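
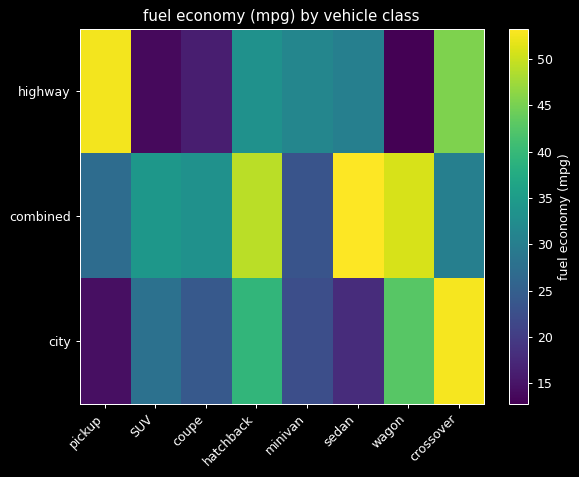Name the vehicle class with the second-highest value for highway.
Top 3 for highway: pickup ≈ 55, crossover ≈ 45, hatchback ≈ 35.

crossover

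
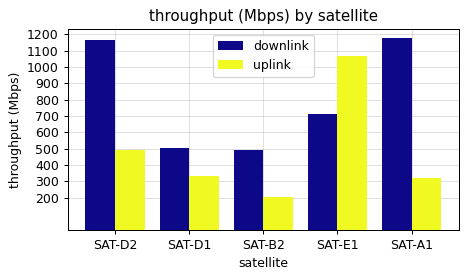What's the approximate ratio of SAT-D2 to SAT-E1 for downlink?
SAT-D2 ≈ 1200, SAT-E1 ≈ 700; 1200/700 ≈ 1.71.

≈ 1.71×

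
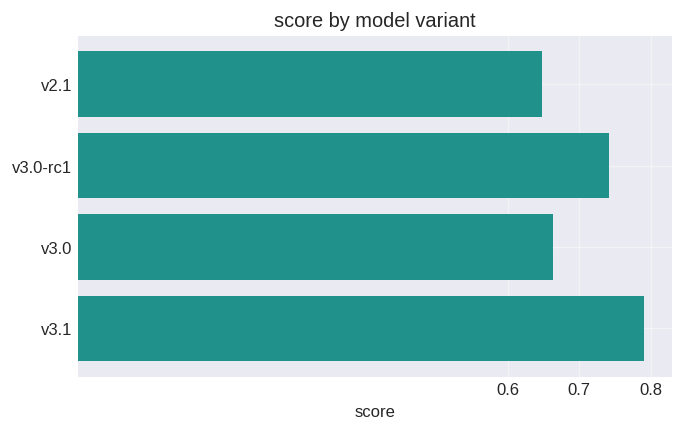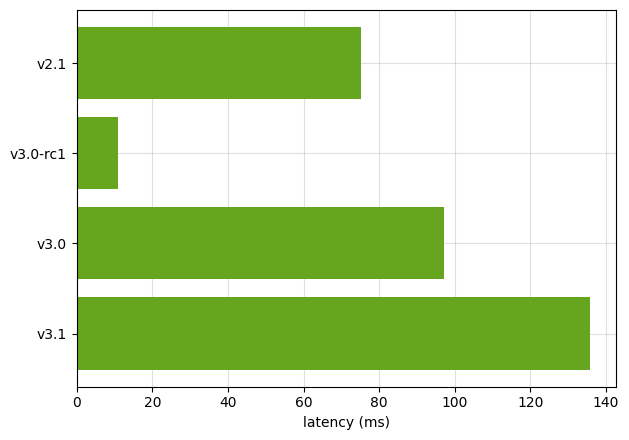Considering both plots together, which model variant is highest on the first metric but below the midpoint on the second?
v3.0-rc1

Chart 2 median latency (ms) ≈ 80; below-median model variants: v2.1, v3.0-rc1. Among those, v3.0-rc1 has the highest score (≈ 0.7).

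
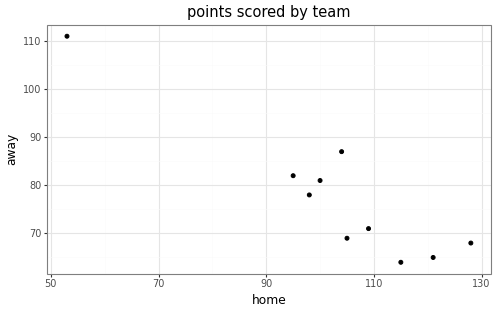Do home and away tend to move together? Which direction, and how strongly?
negative, strong

Points are negatively correlated; strong (|r| ≈ 0.9).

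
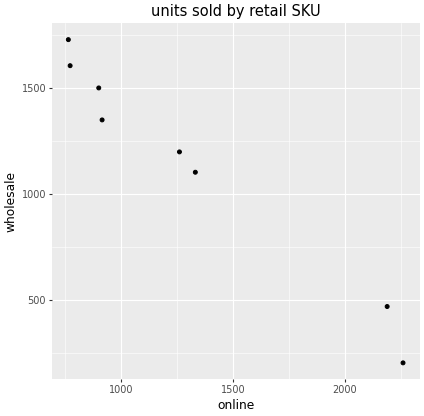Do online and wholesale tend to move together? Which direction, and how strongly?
Points are negatively correlated; strong (|r| ≈ 1.0).

negative, strong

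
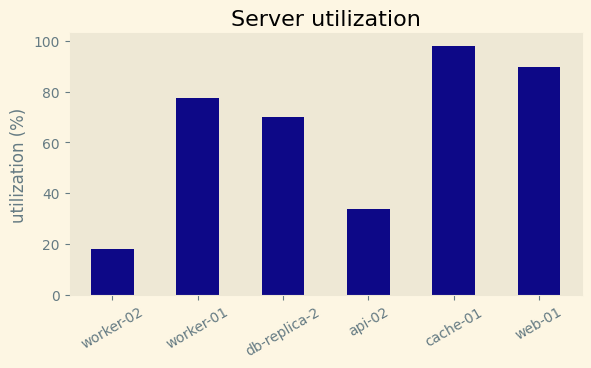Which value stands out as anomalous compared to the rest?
worker-02

worker-02 ≈ 20; the rest sit between ≈ 30 and ≈ 100.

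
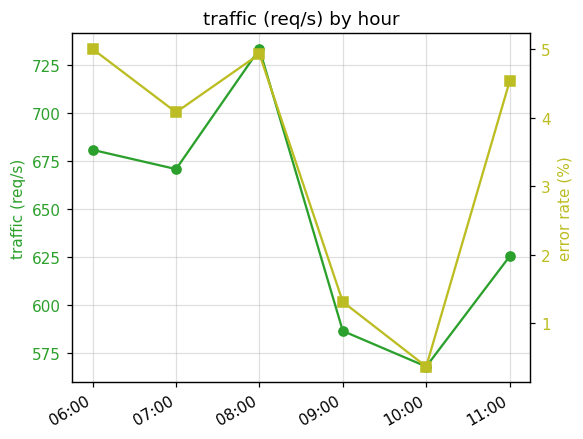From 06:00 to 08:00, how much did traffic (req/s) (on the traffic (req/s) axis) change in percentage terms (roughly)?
06:00 ≈ 680, 08:00 ≈ 740; (740 − 680) / 680 ≈ +8.8%.

≈ +8.8%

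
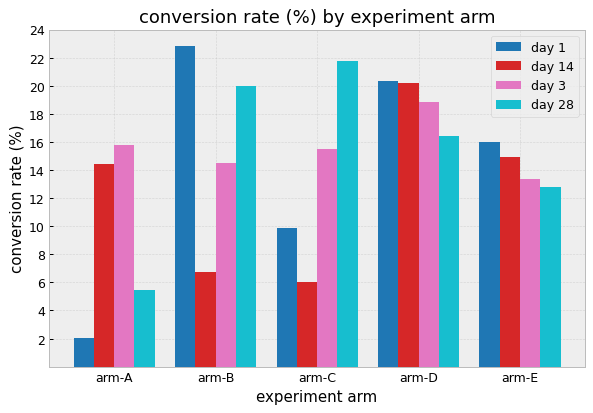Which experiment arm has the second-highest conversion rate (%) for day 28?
arm-B

Top 3 for day 28: arm-C ≈ 22, arm-B ≈ 20, arm-D ≈ 16.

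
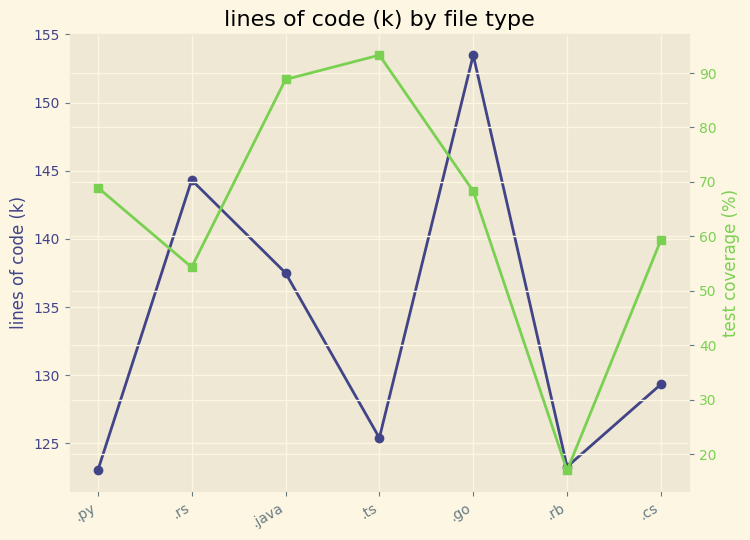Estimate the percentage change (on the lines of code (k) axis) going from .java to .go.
.java ≈ 140, .go ≈ 155; (155 − 140) / 140 ≈ +10.7%.

≈ +10.7%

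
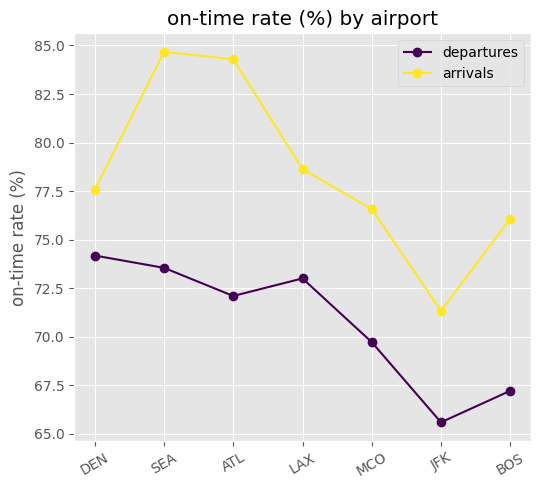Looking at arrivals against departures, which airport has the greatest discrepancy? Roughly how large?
ATL, ≈ 12 %

ATL: arrivals ≈ 84, departures ≈ 72 → gap ≈ 12. Next-largest (SEA) is only ≈ 10.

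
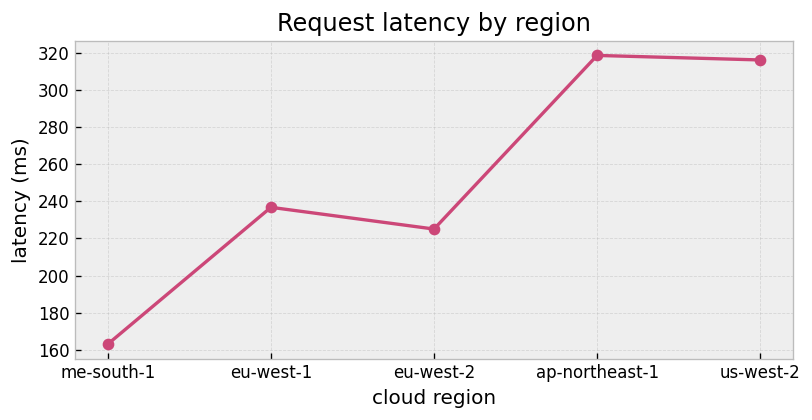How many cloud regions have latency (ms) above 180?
4

Above 180: eu-west-1, eu-west-2, ap-northeast-1, us-west-2.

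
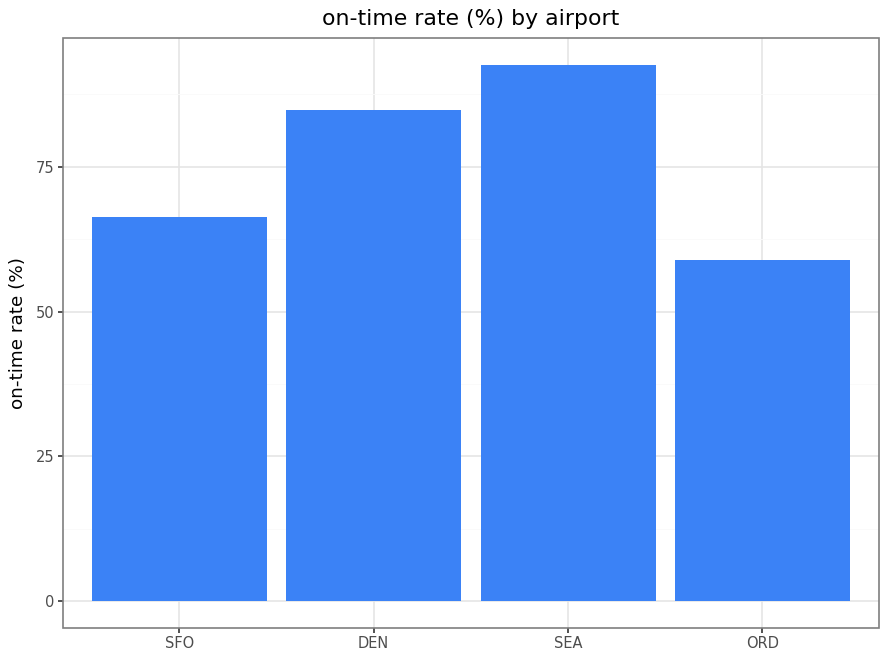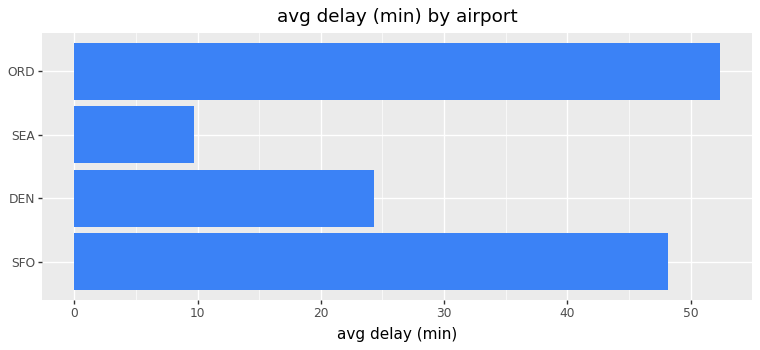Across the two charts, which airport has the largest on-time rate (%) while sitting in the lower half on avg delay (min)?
SEA

Chart 2 median avg delay (min) ≈ 35; below-median airports: DEN, SEA. Among those, SEA has the highest on-time rate (%) (≈ 90).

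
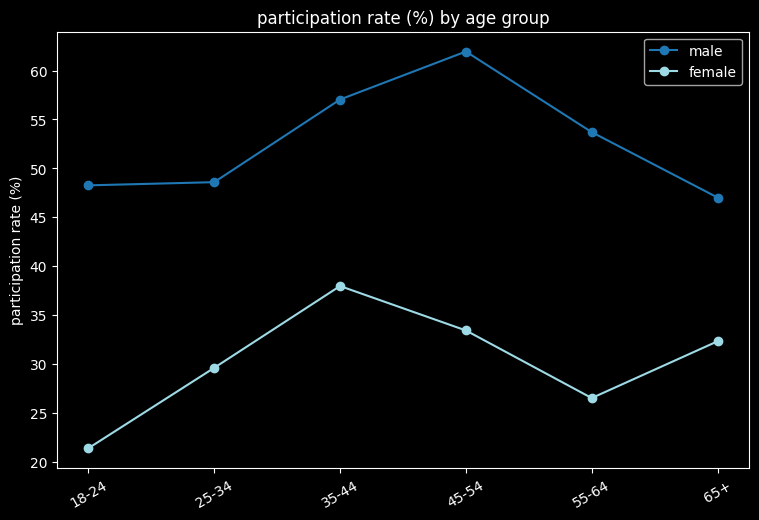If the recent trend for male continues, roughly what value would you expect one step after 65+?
Last three: 60, 55, 45 → slope ≈ -7.5/step → next ≈ 37.5.

≈ 37.5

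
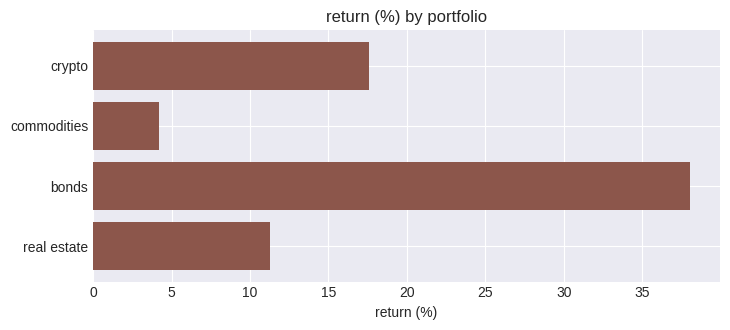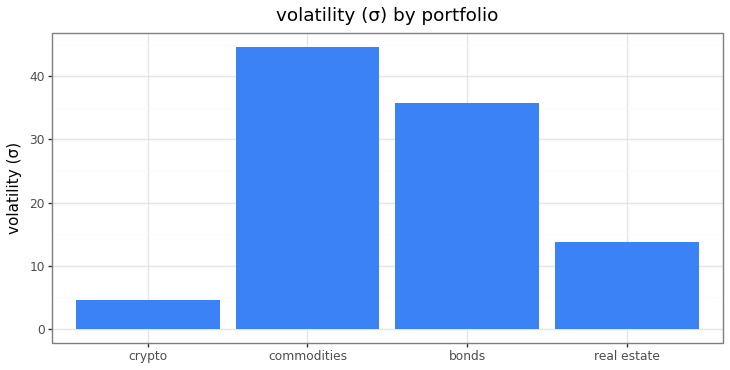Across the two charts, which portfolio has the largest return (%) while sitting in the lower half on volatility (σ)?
crypto

Chart 2 median volatility (σ) ≈ 25; below-median portfolios: crypto, real estate. Among those, crypto has the highest return (%) (≈ 20).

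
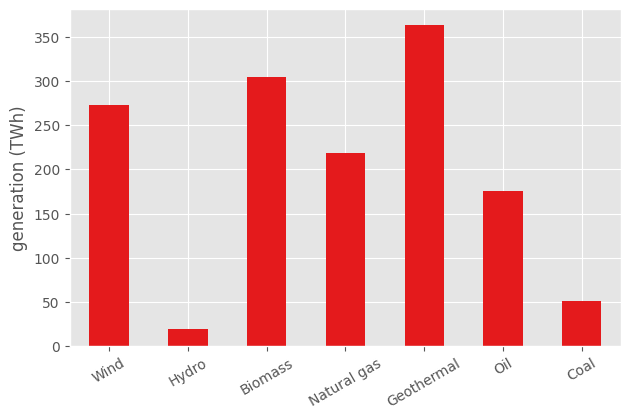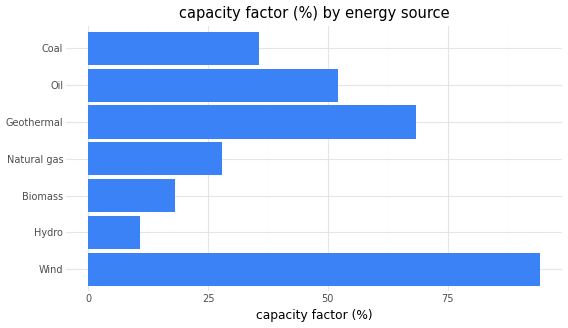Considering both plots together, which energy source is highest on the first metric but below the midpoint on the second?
Biomass

Chart 2 median capacity factor (%) ≈ 40; below-median energy sources: Hydro, Biomass, Natural gas. Among those, Biomass has the highest generation (TWh) (≈ 300).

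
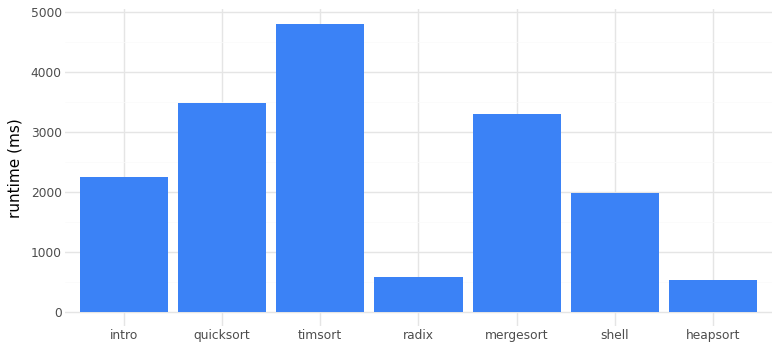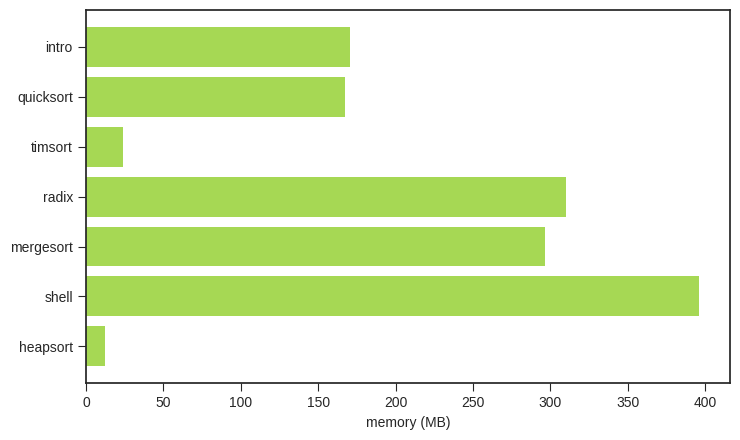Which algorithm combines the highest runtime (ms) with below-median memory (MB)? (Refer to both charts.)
Chart 2 median memory (MB) ≈ 150; below-median algorithms: quicksort, timsort, heapsort. Among those, timsort has the highest runtime (ms) (≈ 5000).

timsort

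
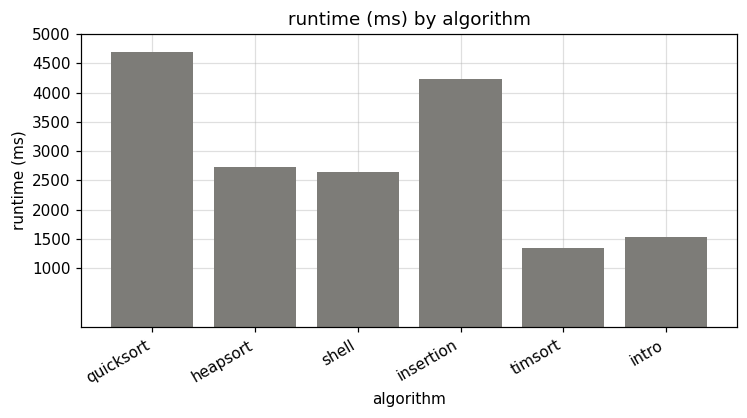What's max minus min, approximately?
Max quicksort ≈ 4500, min timsort ≈ 1500; range ≈ 3000.

≈ 3000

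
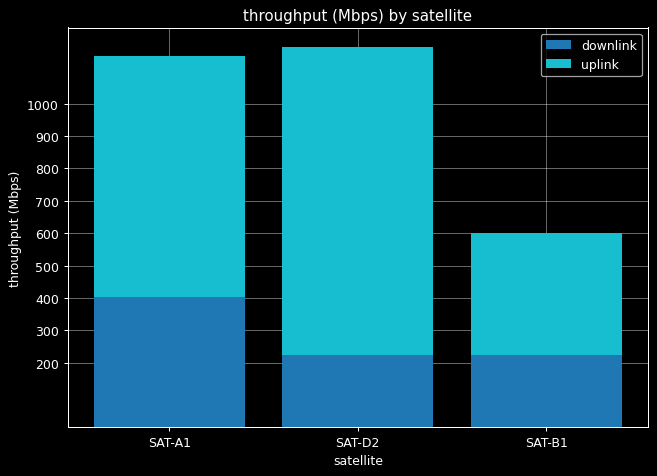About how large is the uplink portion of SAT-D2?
uplink top ≈ 1200, bottom ≈ 200; segment ≈ 1000.

≈ 1000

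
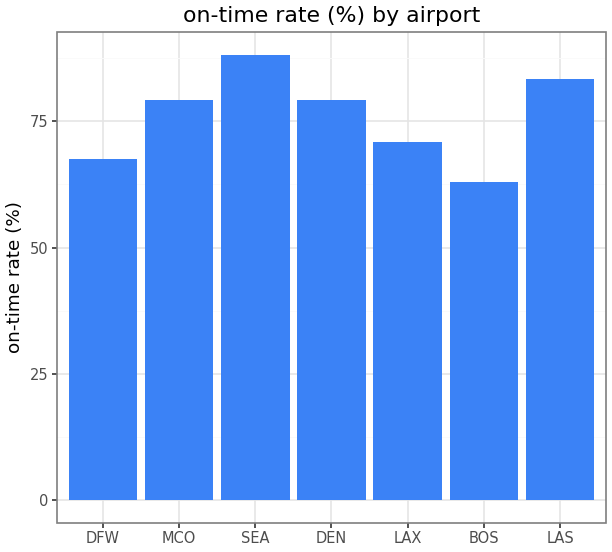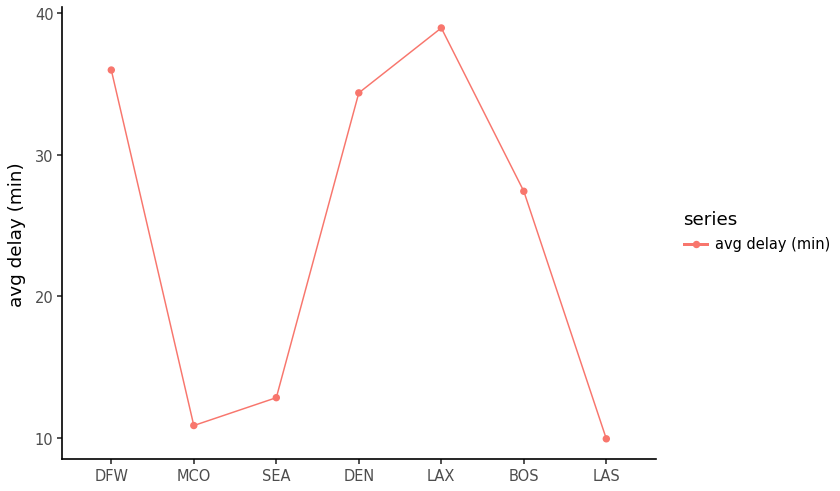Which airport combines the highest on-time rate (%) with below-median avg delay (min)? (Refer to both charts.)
SEA

Chart 2 median avg delay (min) ≈ 25; below-median airports: MCO, SEA, LAS. Among those, SEA has the highest on-time rate (%) (≈ 90).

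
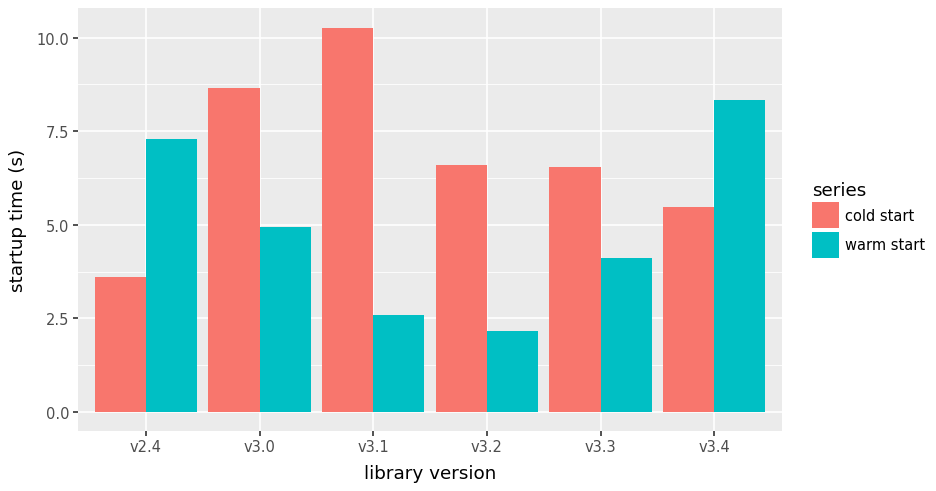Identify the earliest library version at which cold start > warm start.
v3.0

v2.4: cold start ≈ 4 vs warm start ≈ 7 (not yet); v3.0: cold start ≈ 9 vs warm start ≈ 5 (first crossover).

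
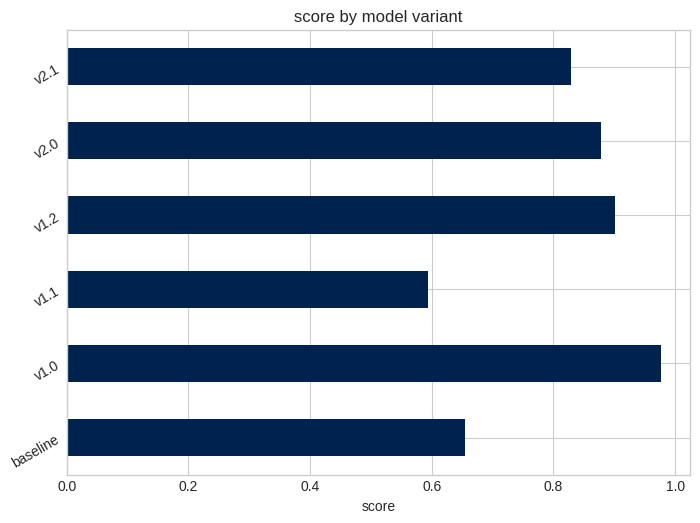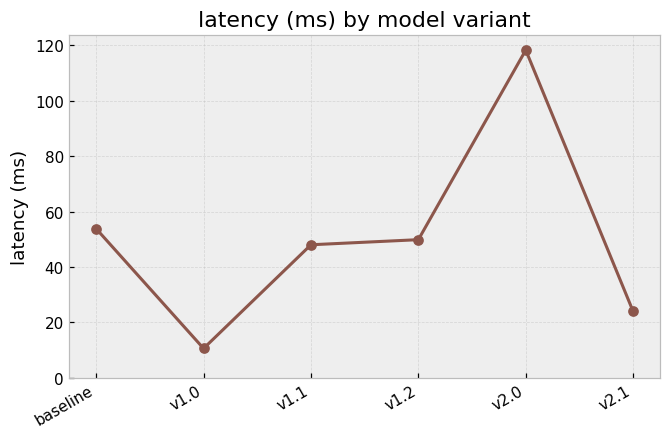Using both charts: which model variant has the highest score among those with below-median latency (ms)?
Chart 2 median latency (ms) ≈ 40; below-median model variants: v1.0, v1.1, v2.1. Among those, v1.0 has the highest score (≈ 1).

v1.0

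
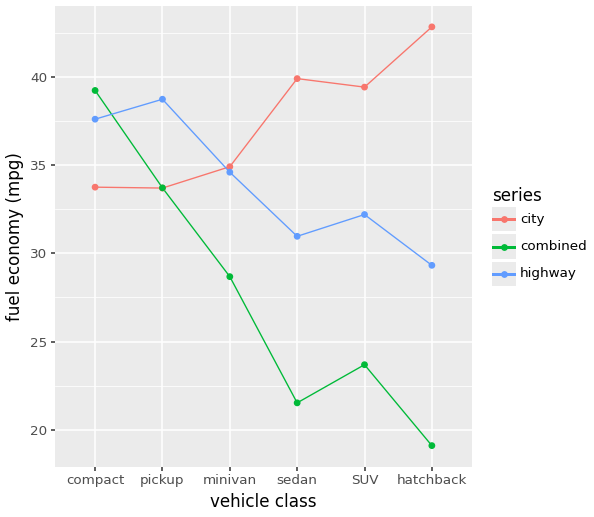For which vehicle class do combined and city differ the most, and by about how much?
hatchback, ≈ 22 mpg

hatchback: combined ≈ 20, city ≈ 42 → gap ≈ 22. Next-largest (sedan) is only ≈ 18.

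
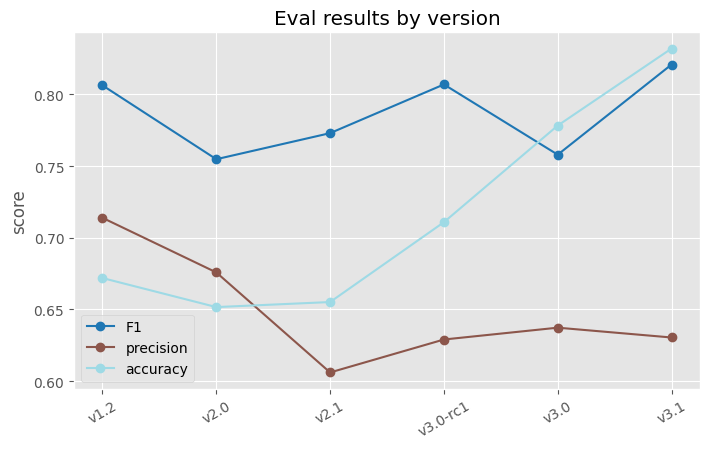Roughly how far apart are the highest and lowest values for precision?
Max v1.2 ≈ 0.72, min v2.1 ≈ 0.60; range ≈ 0.12.

≈ 0.12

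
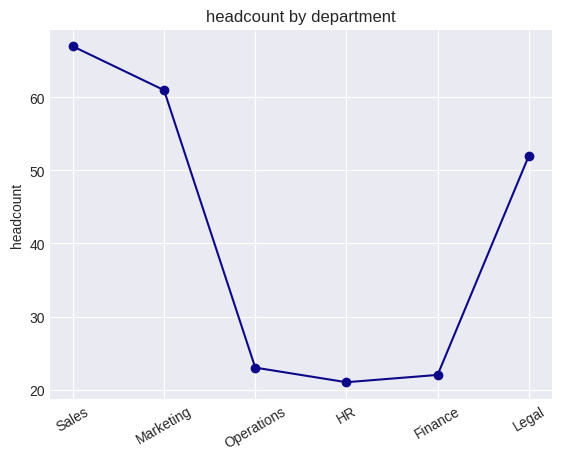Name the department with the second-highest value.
Top 3: Sales ≈ 65, Marketing ≈ 60, Legal ≈ 50.

Marketing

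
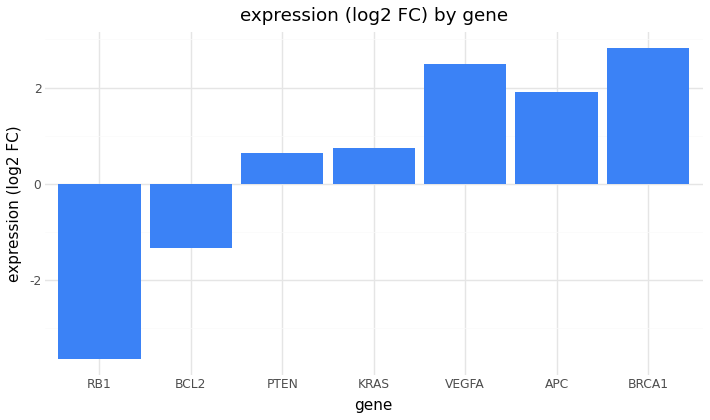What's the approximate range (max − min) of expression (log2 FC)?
≈ 7

Max BRCA1 ≈ 3, min RB1 ≈ -4; range ≈ 7.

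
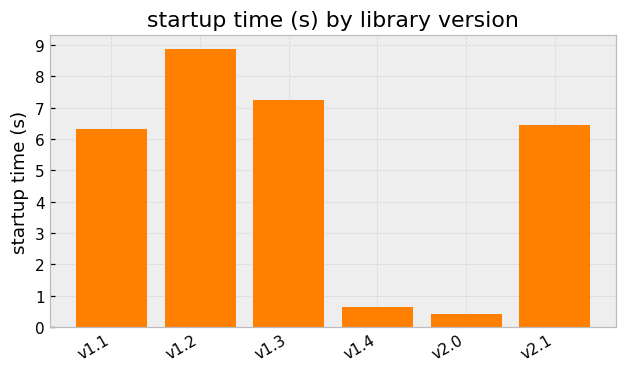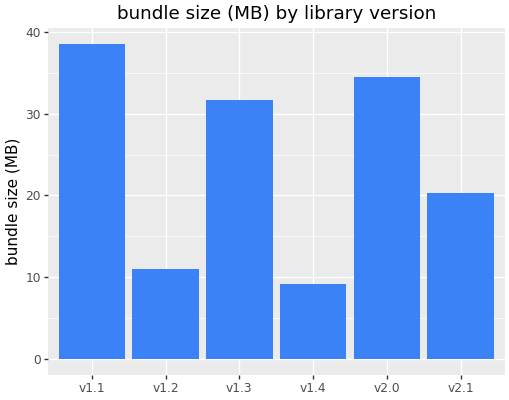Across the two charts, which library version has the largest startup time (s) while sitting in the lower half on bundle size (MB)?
Chart 2 median bundle size (MB) ≈ 25; below-median library versions: v1.2, v1.4, v2.1. Among those, v1.2 has the highest startup time (s) (≈ 9).

v1.2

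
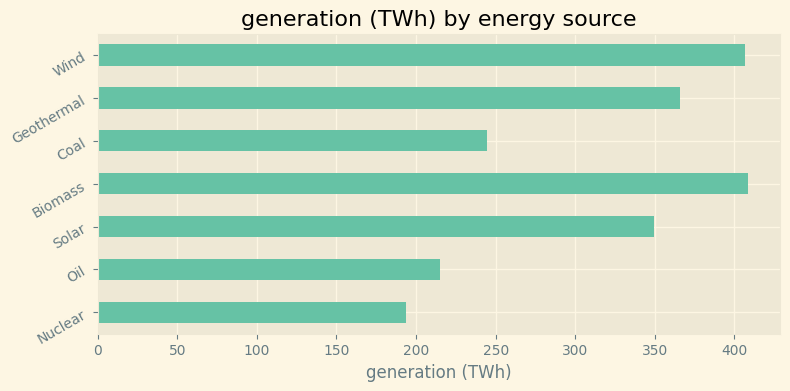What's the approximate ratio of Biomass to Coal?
≈ 1.6×

Biomass ≈ 400, Coal ≈ 250; 400/250 ≈ 1.6.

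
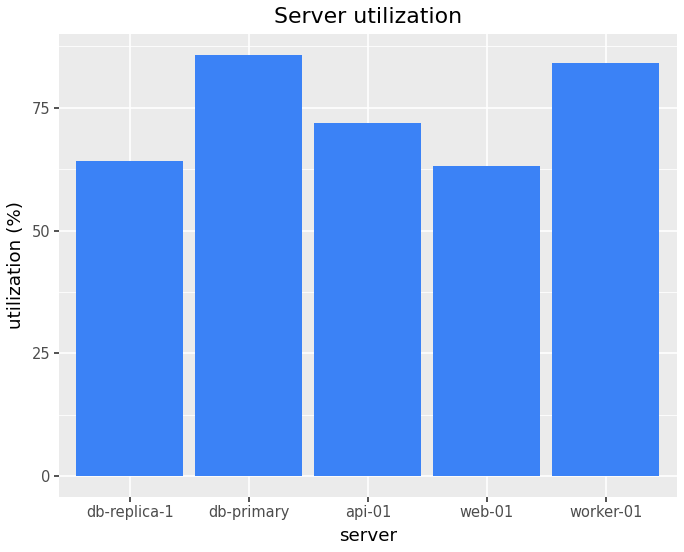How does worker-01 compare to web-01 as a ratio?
≈ 1.33×

worker-01 ≈ 80, web-01 ≈ 60; 80/60 ≈ 1.33.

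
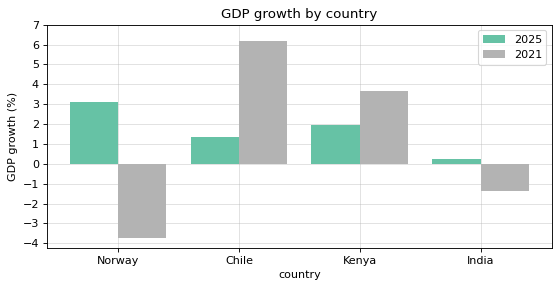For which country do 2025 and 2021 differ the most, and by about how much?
Norway, ≈ 7 %

Norway: 2025 ≈ 3, 2021 ≈ -4 → gap ≈ 7. Next-largest (Chile) is only ≈ 5.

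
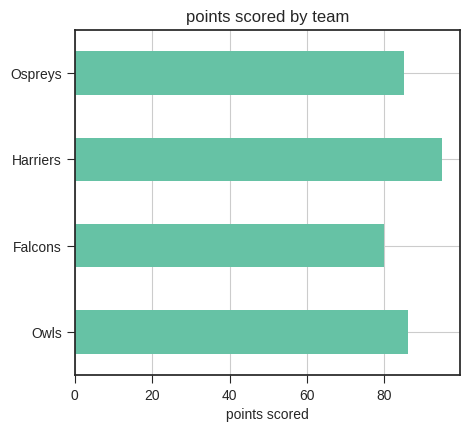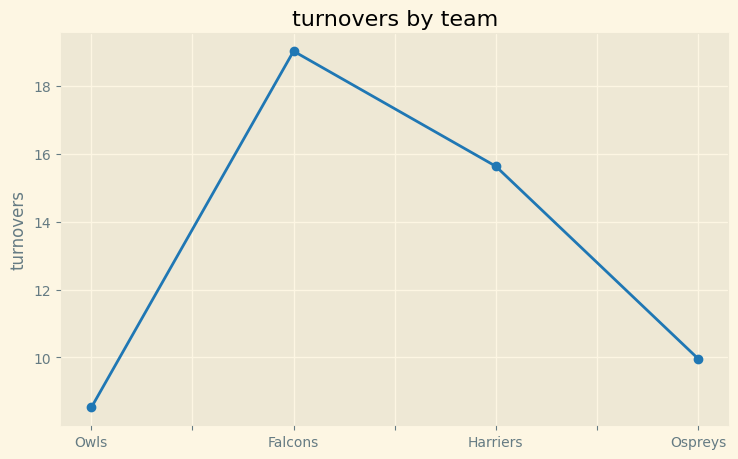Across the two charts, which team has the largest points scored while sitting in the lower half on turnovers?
Chart 2 median turnovers ≈ 12; below-median teams: Owls, Ospreys. Among those, Owls has the highest points scored (≈ 90).

Owls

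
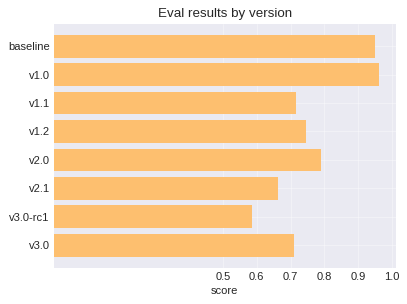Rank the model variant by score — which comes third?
v2.0

Top 4: v1.0 ≈ 1.0, baseline ≈ 0.9, v2.0 ≈ 0.8, v1.2 ≈ 0.7.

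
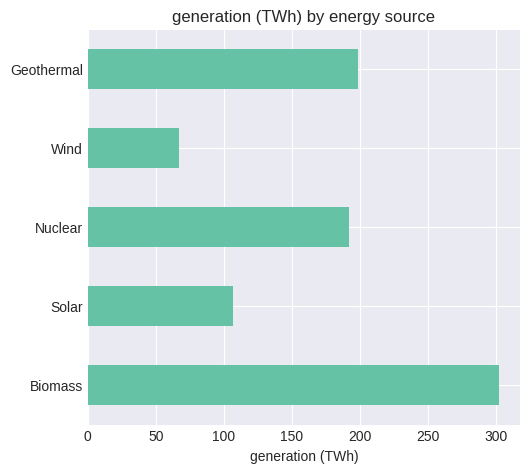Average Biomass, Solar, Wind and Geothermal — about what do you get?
≈ 162

(300 + 100 + 50 + 200) / 4 ≈ 162.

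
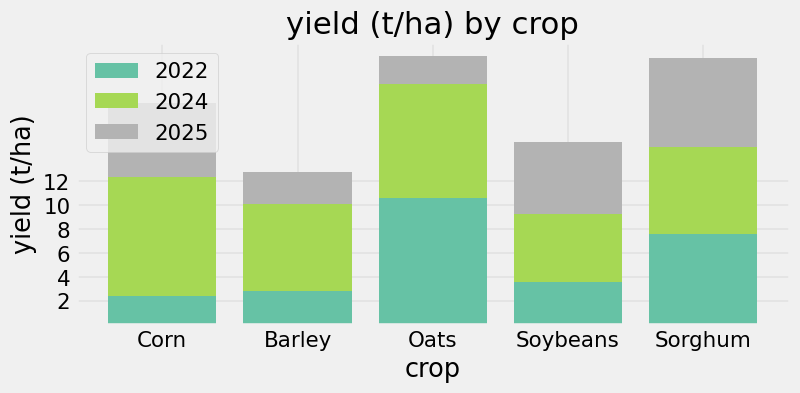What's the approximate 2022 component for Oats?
2022 top ≈ 10, bottom ≈ 0; segment ≈ 10.

≈ 10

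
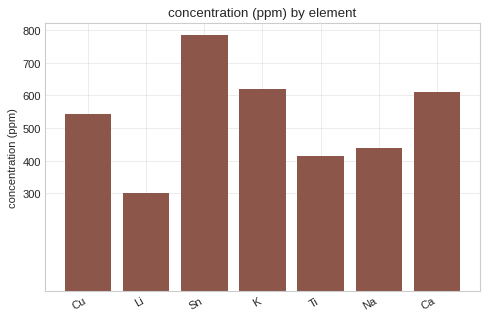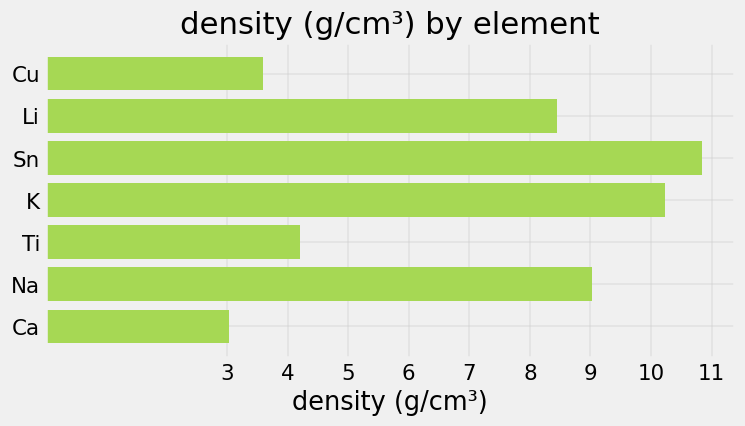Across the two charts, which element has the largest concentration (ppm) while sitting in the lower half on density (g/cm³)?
Chart 2 median density (g/cm³) ≈ 8; below-median elements: Cu, Ti, Ca. Among those, Ca has the highest concentration (ppm) (≈ 600).

Ca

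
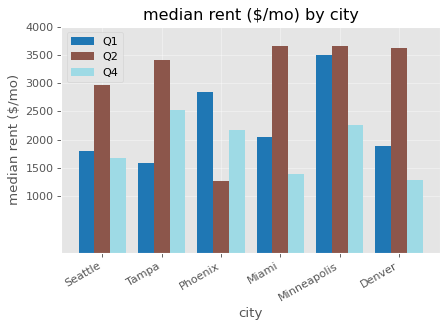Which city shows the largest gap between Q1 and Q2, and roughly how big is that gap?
Tampa: Q1 ≈ 1500, Q2 ≈ 3500 → gap ≈ 2000. Next-largest (Denver) is only ≈ 1500.

Tampa, ≈ 2000 $/mo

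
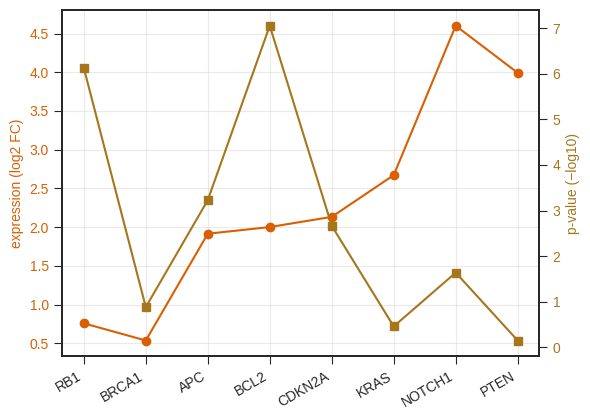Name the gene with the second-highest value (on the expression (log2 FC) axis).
Top 3 (on the expression (log2 FC) axis): NOTCH1 ≈ 4.5, PTEN ≈ 4.0, KRAS ≈ 2.5.

PTEN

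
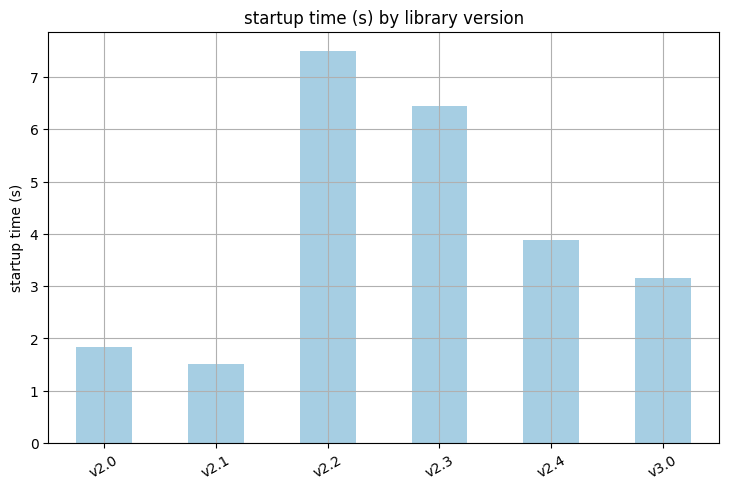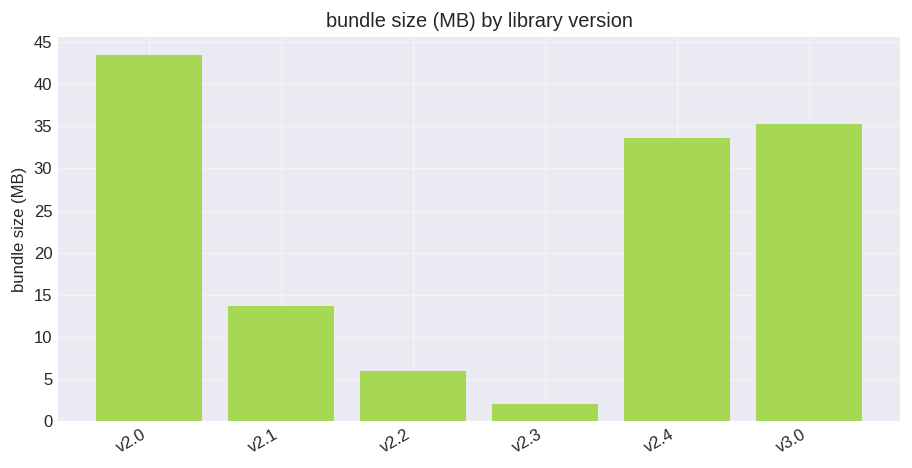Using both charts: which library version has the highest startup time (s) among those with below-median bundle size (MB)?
v2.2

Chart 2 median bundle size (MB) ≈ 25; below-median library versions: v2.1, v2.2, v2.3. Among those, v2.2 has the highest startup time (s) (≈ 7).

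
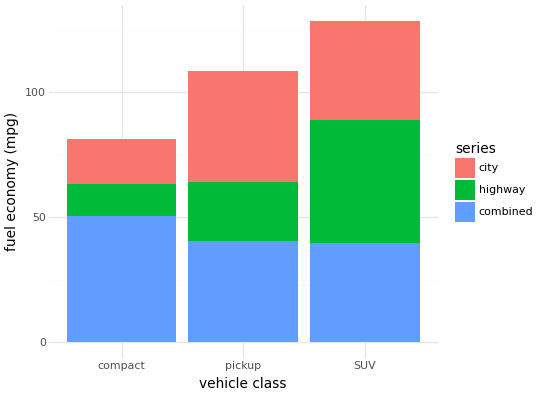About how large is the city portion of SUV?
≈ 40

city top ≈ 120, bottom ≈ 80; segment ≈ 40.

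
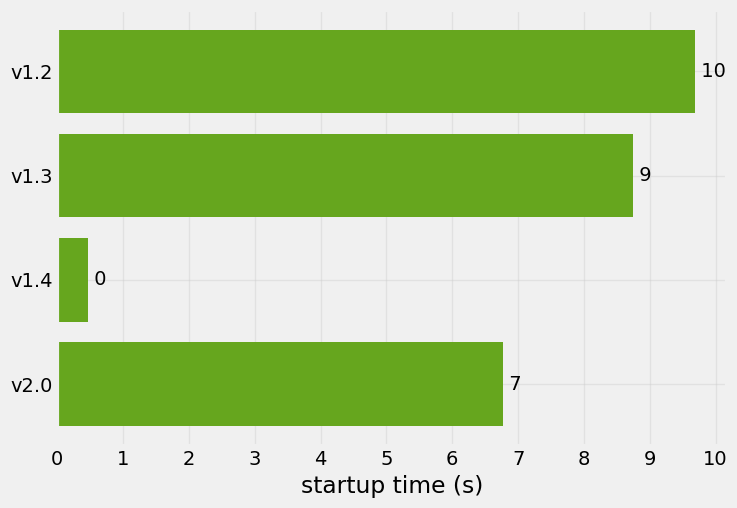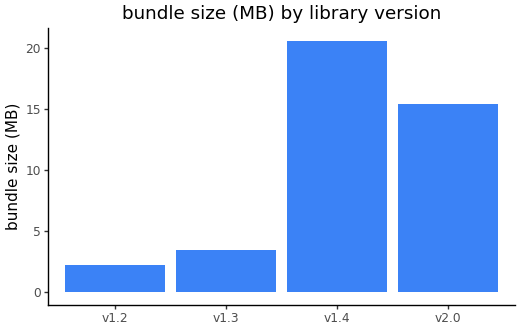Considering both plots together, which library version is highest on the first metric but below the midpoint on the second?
v1.2

Chart 2 median bundle size (MB) ≈ 10; below-median library versions: v1.2, v1.3. Among those, v1.2 has the highest startup time (s) (≈ 10).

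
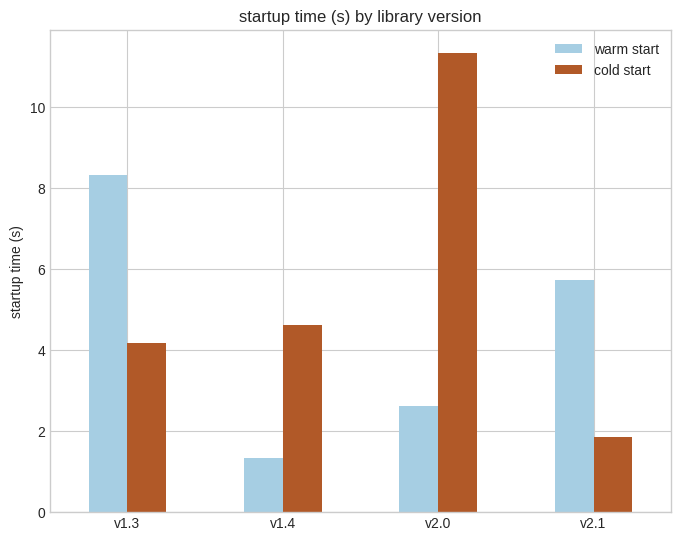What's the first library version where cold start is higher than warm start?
v1.4

v1.3: cold start ≈ 4 vs warm start ≈ 8 (not yet); v1.4: cold start ≈ 5 vs warm start ≈ 1 (first crossover).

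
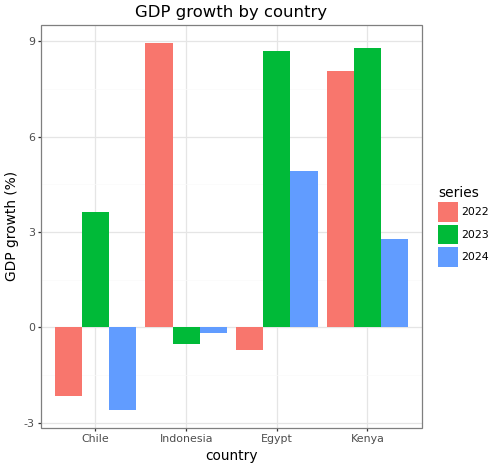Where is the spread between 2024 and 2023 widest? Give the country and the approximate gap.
Chile: 2024 ≈ -3, 2023 ≈ 4 → gap ≈ 7. Next-largest (Kenya) is only ≈ 6.

Chile, ≈ 7 %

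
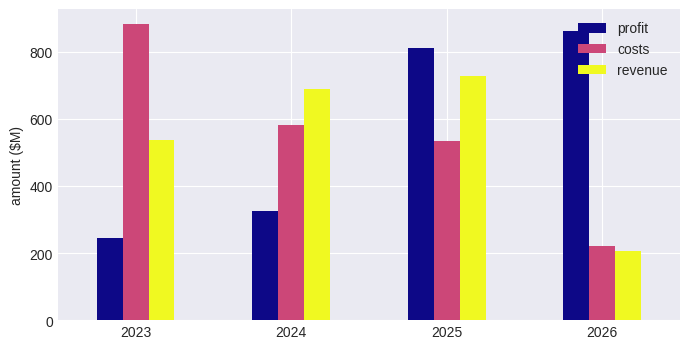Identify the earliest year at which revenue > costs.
2023: revenue ≈ 500 vs costs ≈ 900 (not yet); 2024: revenue ≈ 700 vs costs ≈ 600 (first crossover).

2024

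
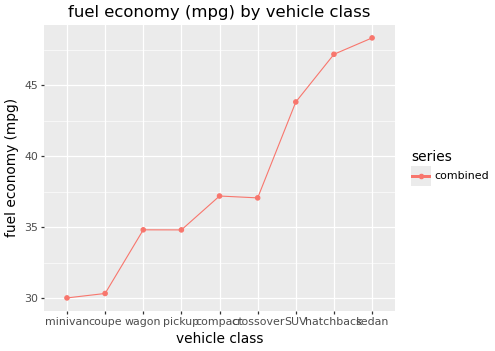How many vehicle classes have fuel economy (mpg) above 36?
Above 36: compact, crossover, SUV, hatchback, sedan.

5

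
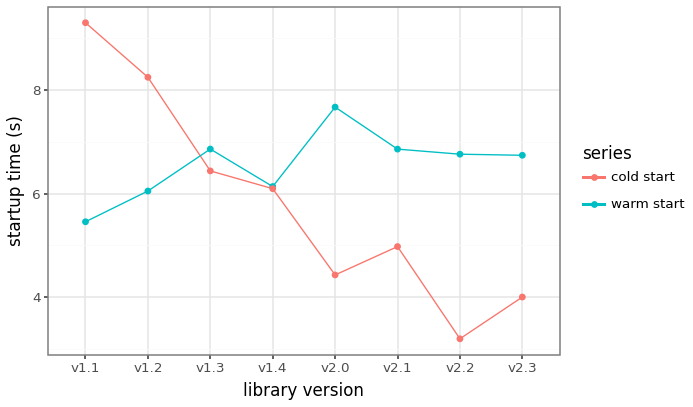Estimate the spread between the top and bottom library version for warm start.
Max v2.0 ≈ 8, min v1.1 ≈ 5; range ≈ 3.

≈ 3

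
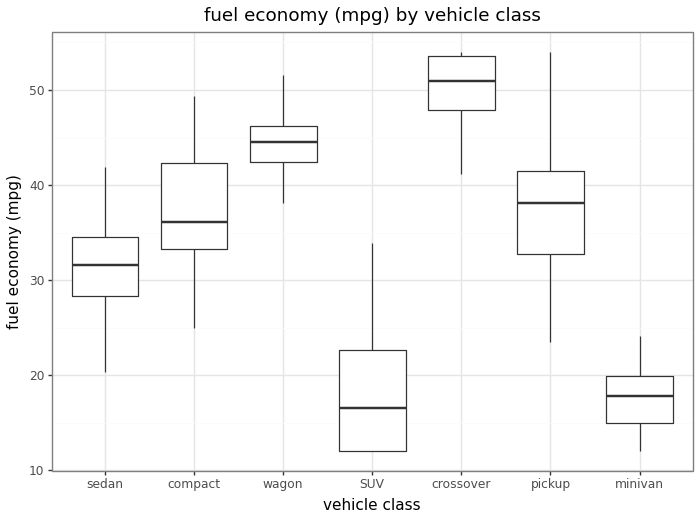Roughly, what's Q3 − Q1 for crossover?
Q3 ≈ 55, Q1 ≈ 50; IQR ≈ 5.

≈ 5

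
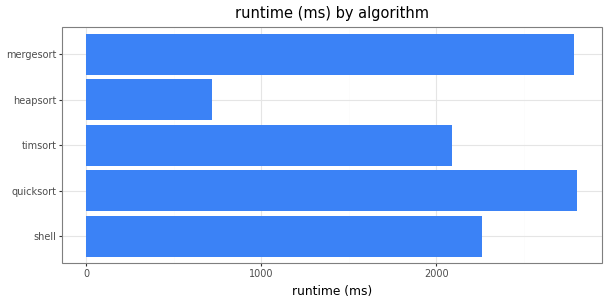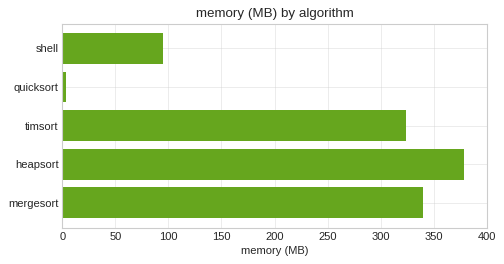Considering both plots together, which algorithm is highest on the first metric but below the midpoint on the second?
Chart 2 median memory (MB) ≈ 300; below-median algorithms: shell, quicksort. Among those, quicksort has the highest runtime (ms) (≈ 3000).

quicksort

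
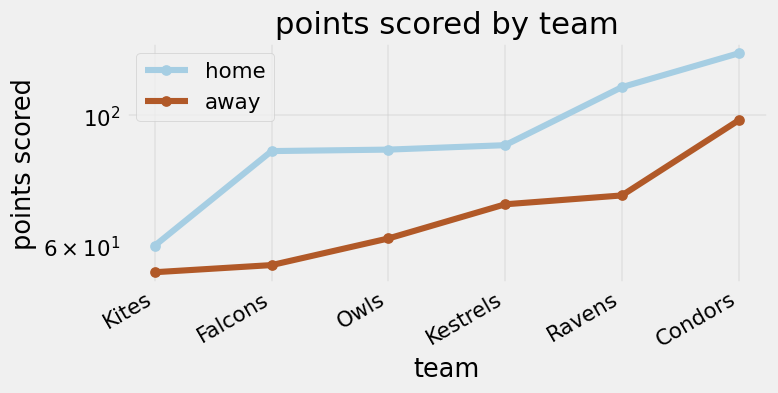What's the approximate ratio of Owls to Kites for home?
Owls ≈ 90, Kites ≈ 60; 90/60 ≈ 1.5.

≈ 1.5×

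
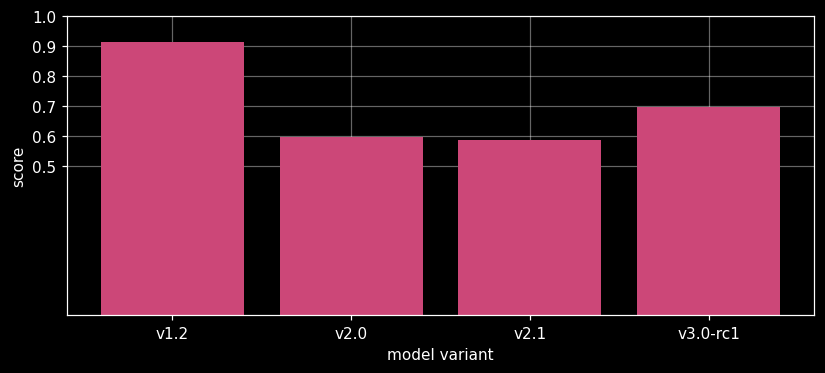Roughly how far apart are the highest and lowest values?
Max v1.2 ≈ 0.9, min v2.1 ≈ 0.6; range ≈ 0.3.

≈ 0.3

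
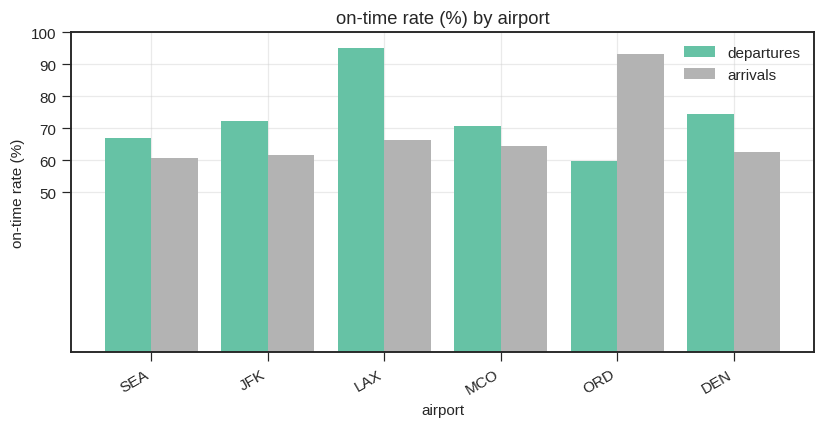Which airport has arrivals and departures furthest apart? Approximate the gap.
ORD, ≈ 30 %

ORD: arrivals ≈ 90, departures ≈ 60 → gap ≈ 30. Next-largest (LAX) is only ≈ 20.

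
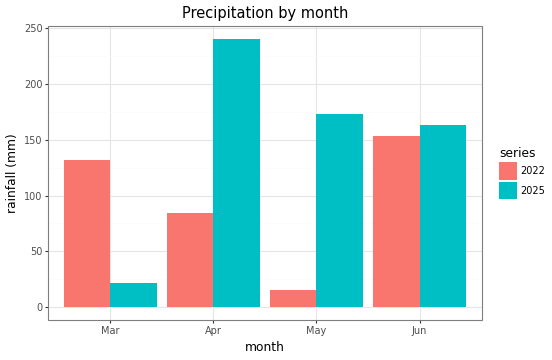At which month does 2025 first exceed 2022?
Mar: 2025 ≈ 20 vs 2022 ≈ 140 (not yet); Apr: 2025 ≈ 240 vs 2022 ≈ 80 (first crossover).

Apr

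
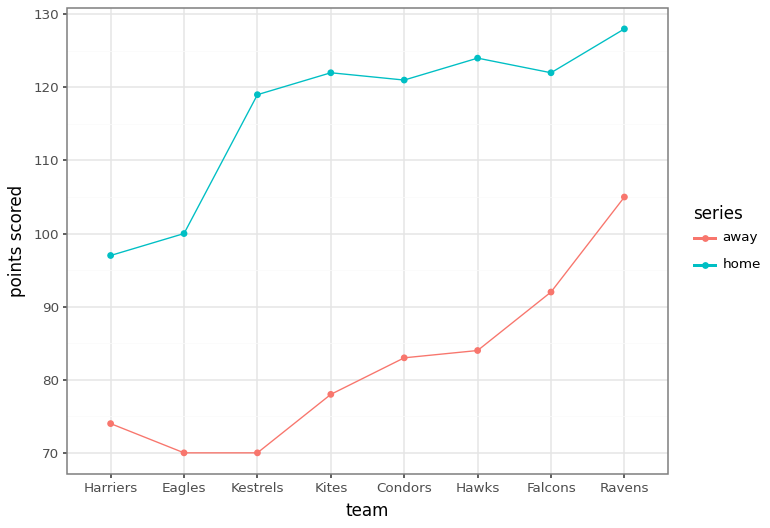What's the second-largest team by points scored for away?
Falcons

Top 3 for away: Ravens ≈ 105, Falcons ≈ 90, Hawks ≈ 85.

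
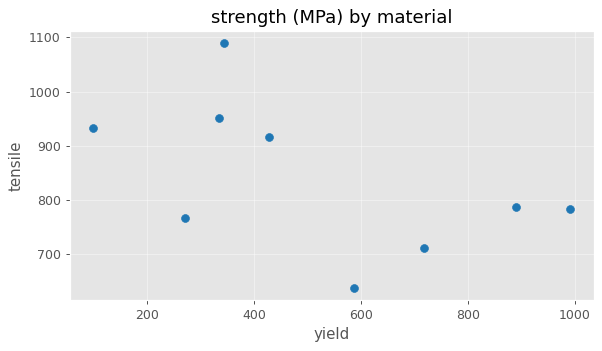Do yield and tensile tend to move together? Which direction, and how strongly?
Points are negatively correlated; moderate (|r| ≈ 0.5).

negative, moderate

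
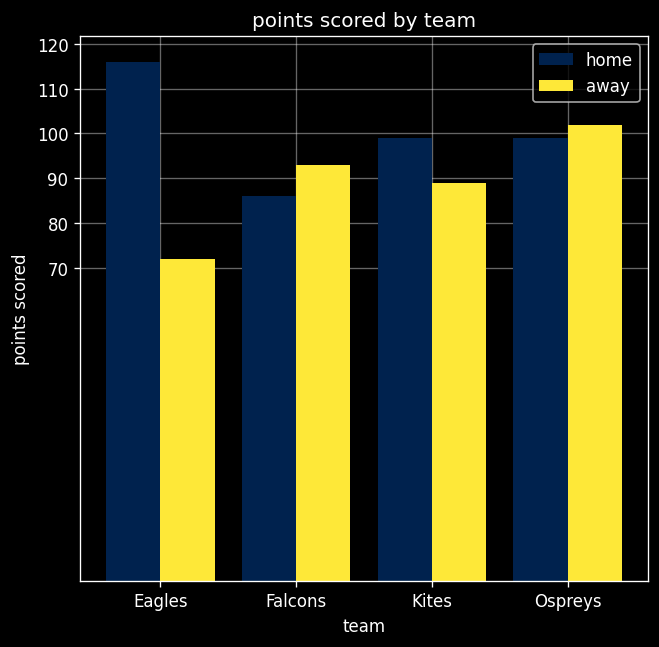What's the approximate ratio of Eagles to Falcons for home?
≈ 1.33×

Eagles ≈ 120, Falcons ≈ 90; 120/90 ≈ 1.33.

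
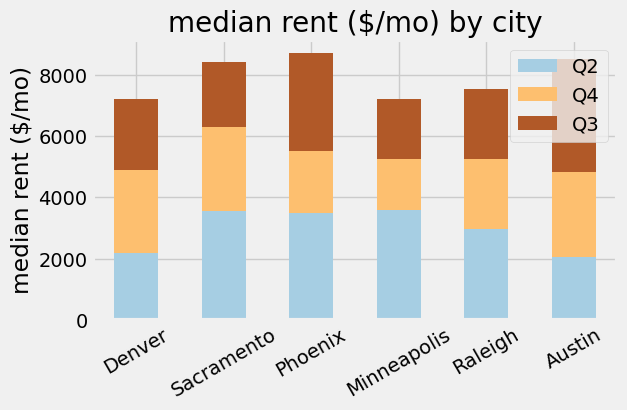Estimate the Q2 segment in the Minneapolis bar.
Q2 top ≈ 4000, bottom ≈ 0; segment ≈ 4000.

≈ 4000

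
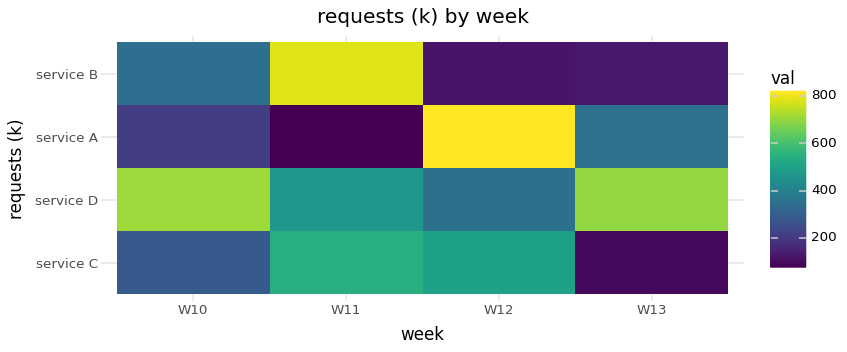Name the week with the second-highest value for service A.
W13

Top 3 for service A: W12 ≈ 800, W13 ≈ 400, W10 ≈ 200.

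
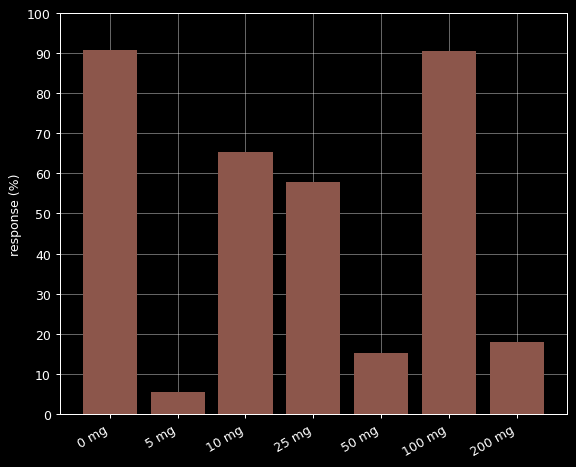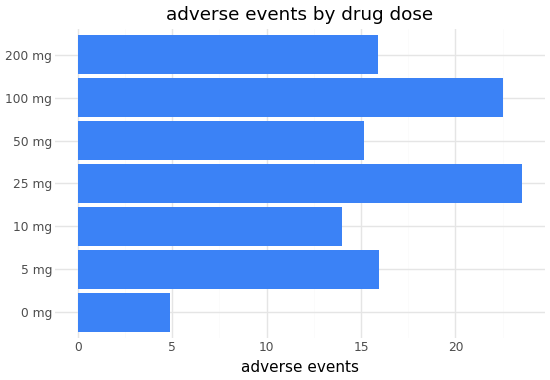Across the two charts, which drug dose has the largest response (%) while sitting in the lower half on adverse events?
Chart 2 median adverse events ≈ 15; below-median drug doses: 0 mg, 10 mg, 50 mg. Among those, 0 mg has the highest response (%) (≈ 90).

0 mg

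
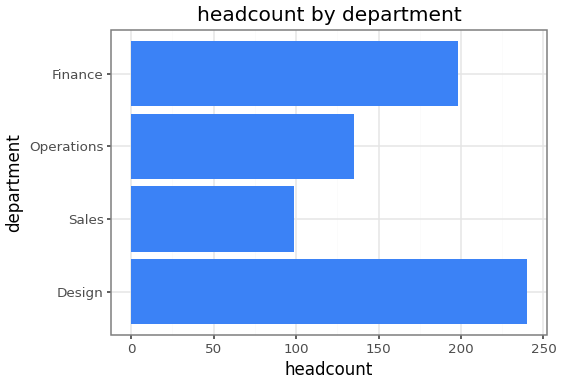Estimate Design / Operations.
≈ 1.71×

Design ≈ 240, Operations ≈ 140; 240/140 ≈ 1.71.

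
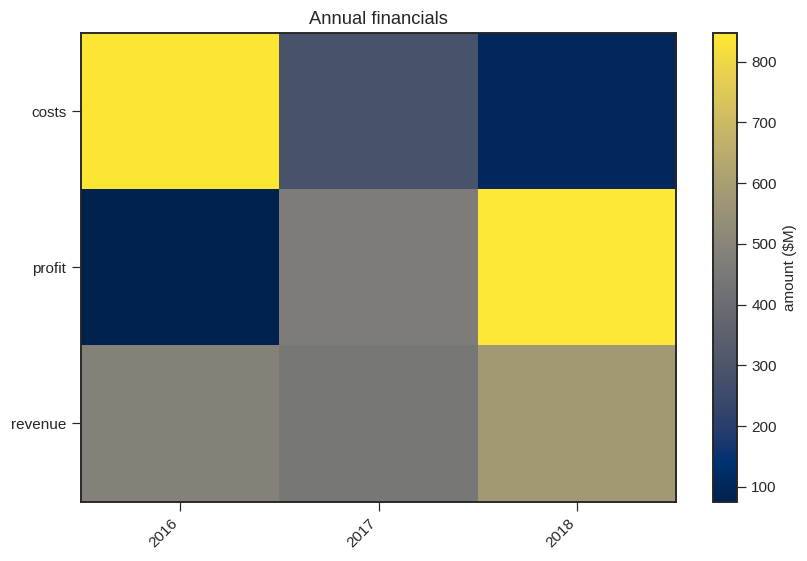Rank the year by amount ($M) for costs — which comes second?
Top 3 for costs: 2016 ≈ 800, 2017 ≈ 300, 2018 ≈ 100.

2017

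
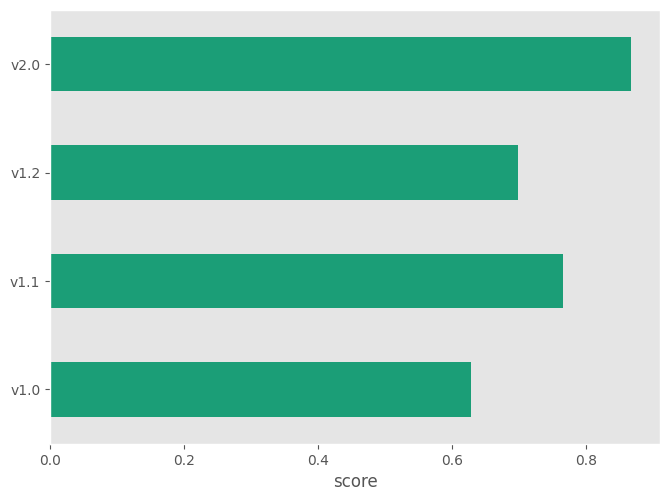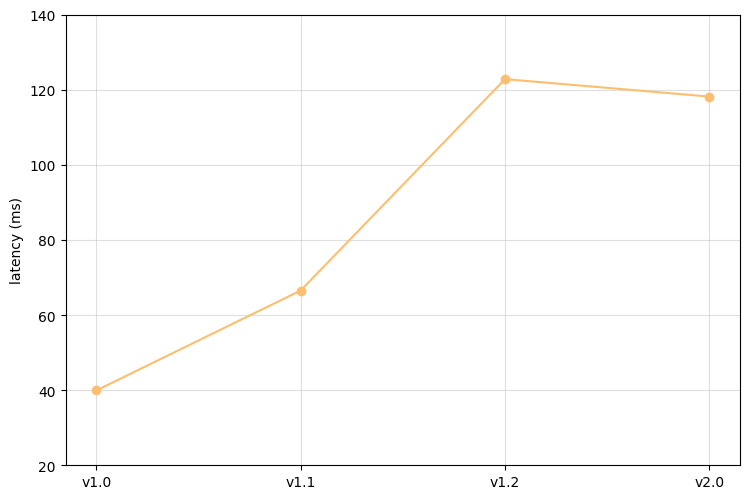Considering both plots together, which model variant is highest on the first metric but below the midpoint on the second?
Chart 2 median latency (ms) ≈ 100; below-median model variants: v1.0, v1.1. Among those, v1.1 has the highest score (≈ 0.8).

v1.1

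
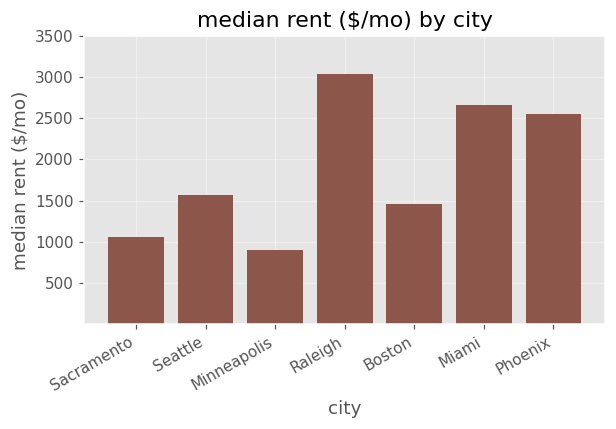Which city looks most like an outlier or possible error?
Raleigh

Raleigh ≈ 3000; the rest sit between ≈ 1000 and ≈ 2500.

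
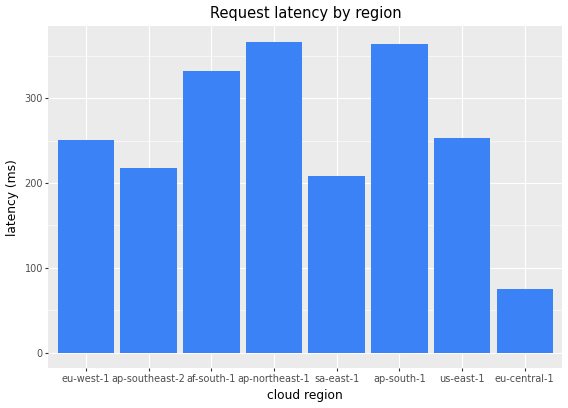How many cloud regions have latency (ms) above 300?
Above 300: af-south-1, ap-northeast-1, ap-south-1.

3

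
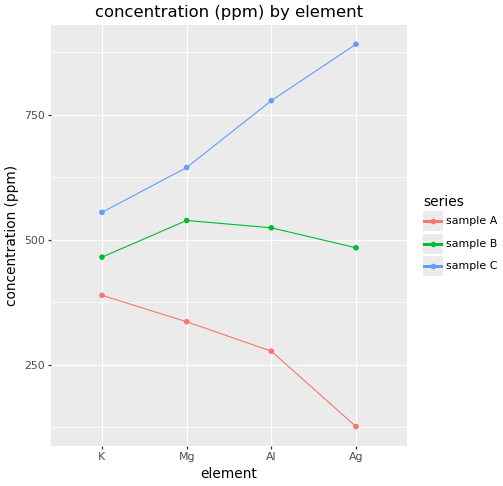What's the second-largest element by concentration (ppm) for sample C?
Al

Top 3 for sample C: Ag ≈ 900, Al ≈ 800, Mg ≈ 600.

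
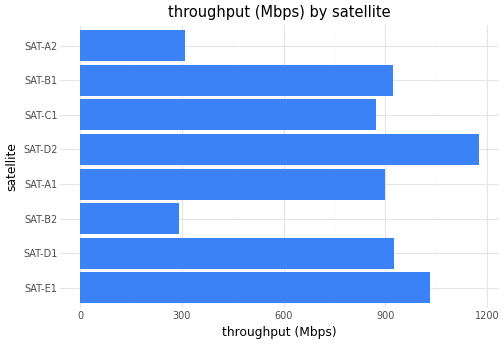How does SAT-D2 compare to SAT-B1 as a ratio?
SAT-D2 ≈ 1200, SAT-B1 ≈ 900; 1200/900 ≈ 1.33.

≈ 1.33×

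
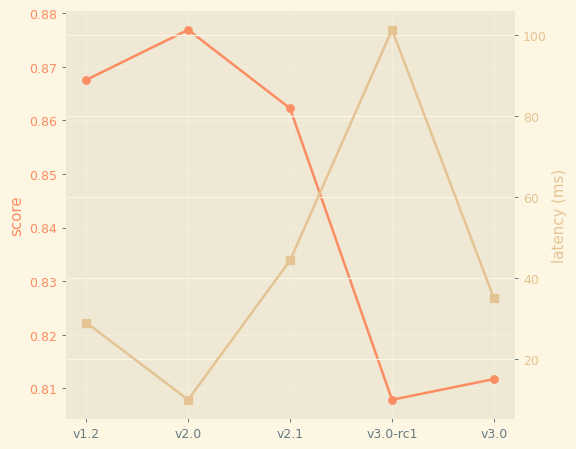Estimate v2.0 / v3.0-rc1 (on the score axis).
≈ 1.09×

v2.0 ≈ 0.88, v3.0-rc1 ≈ 0.81; 0.88/0.81 ≈ 1.09.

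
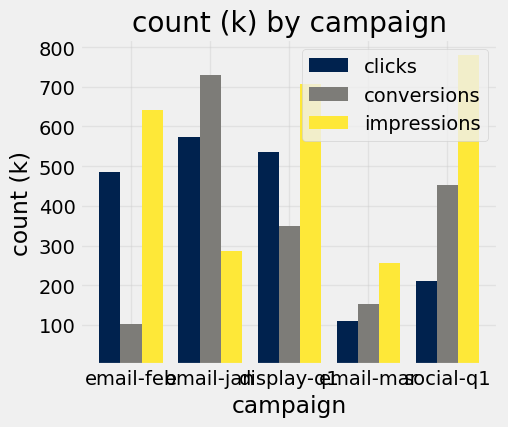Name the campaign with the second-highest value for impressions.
display-q1

Top 3 for impressions: social-q1 ≈ 800, display-q1 ≈ 700, email-feb ≈ 600.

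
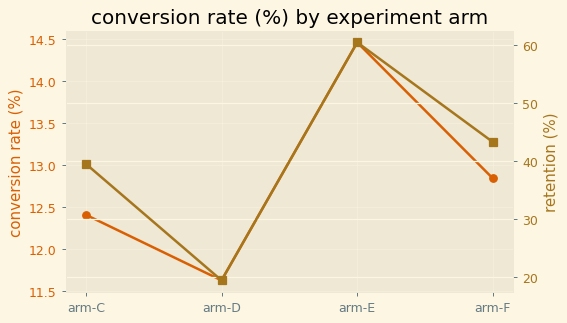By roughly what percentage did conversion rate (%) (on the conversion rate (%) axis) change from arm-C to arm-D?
arm-C ≈ 12.5, arm-D ≈ 11.5; (11.5 − 12.5) / 12.5 ≈ -8%.

≈ -8%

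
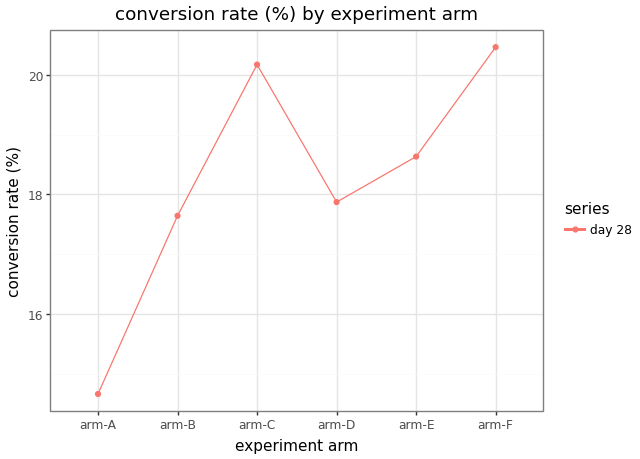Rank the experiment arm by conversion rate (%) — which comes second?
Top 3: arm-F ≈ 20.5, arm-C ≈ 20.0, arm-E ≈ 18.5.

arm-C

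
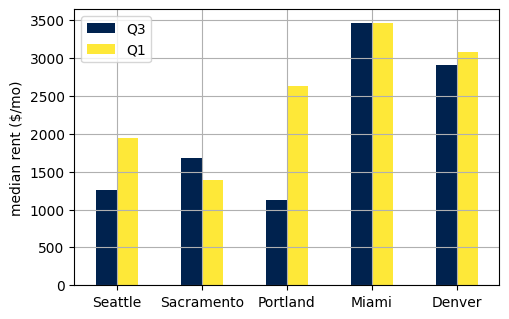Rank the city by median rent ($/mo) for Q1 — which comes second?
Top 3 for Q1: Miami ≈ 3500, Denver ≈ 3000, Portland ≈ 2500.

Denver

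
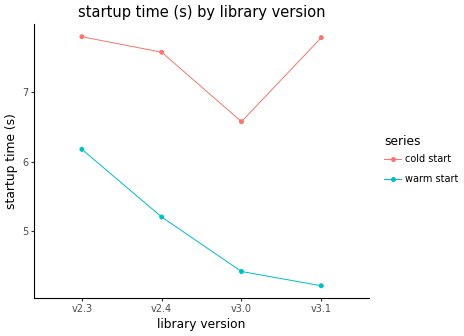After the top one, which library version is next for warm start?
Top 3 for warm start: v2.3 ≈ 6.0, v2.4 ≈ 5.0, v3.0 ≈ 4.5.

v2.4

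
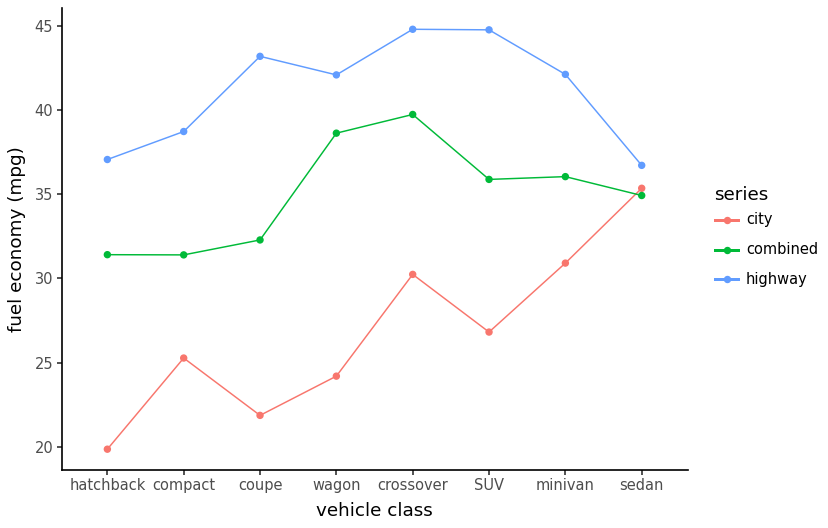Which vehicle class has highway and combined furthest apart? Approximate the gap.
coupe, ≈ 15 mpg

coupe: highway ≈ 45, combined ≈ 30 → gap ≈ 15. Next-largest (SUV) is only ≈ 10.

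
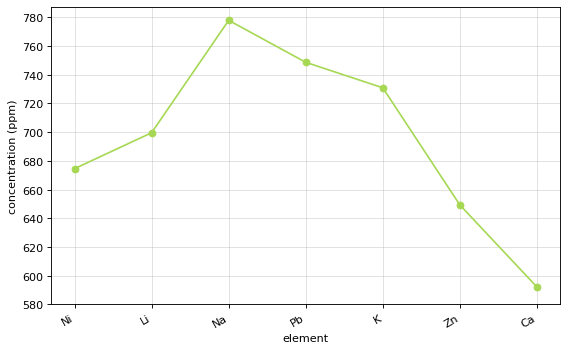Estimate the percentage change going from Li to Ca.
Li ≈ 700, Ca ≈ 600; (600 − 700) / 700 ≈ -14.3%.

≈ -14.3%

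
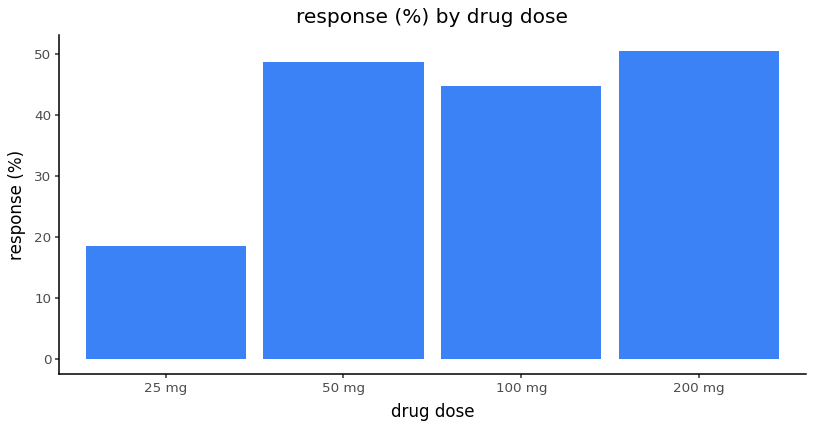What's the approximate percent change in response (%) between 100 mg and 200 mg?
≈ +11.1%

100 mg ≈ 45, 200 mg ≈ 50; (50 − 45) / 45 ≈ +11.1%.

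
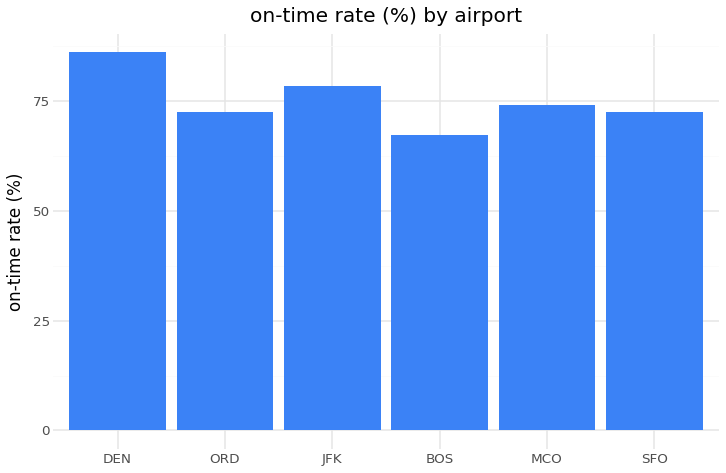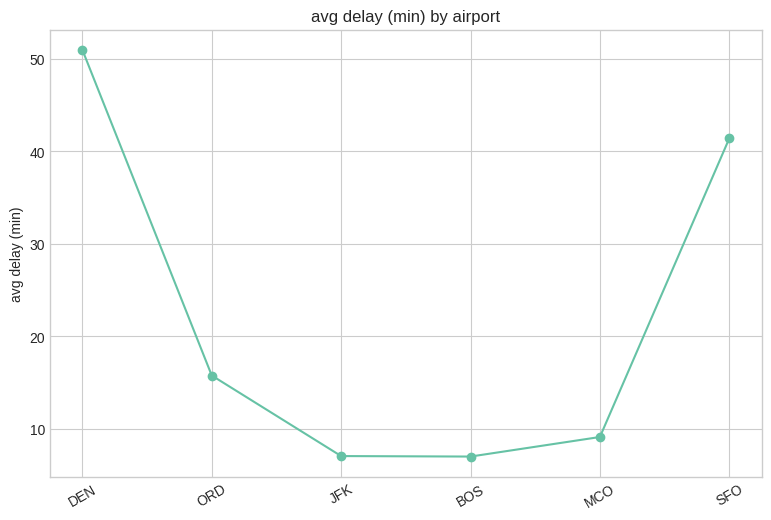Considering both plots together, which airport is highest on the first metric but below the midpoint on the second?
JFK

Chart 2 median avg delay (min) ≈ 10; below-median airports: JFK, BOS, MCO. Among those, JFK has the highest on-time rate (%) (≈ 80).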